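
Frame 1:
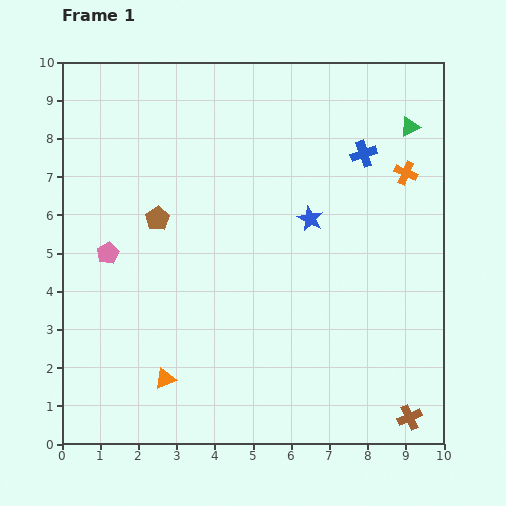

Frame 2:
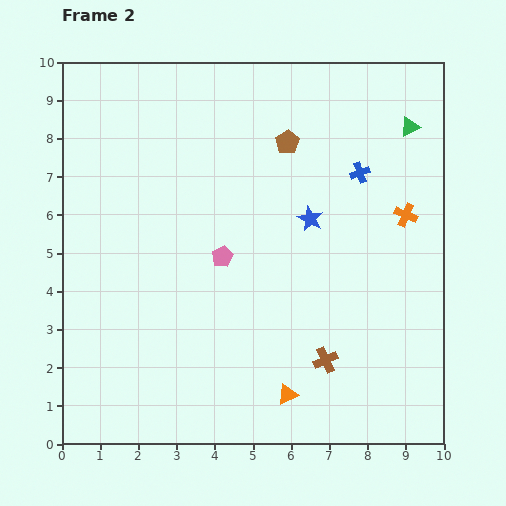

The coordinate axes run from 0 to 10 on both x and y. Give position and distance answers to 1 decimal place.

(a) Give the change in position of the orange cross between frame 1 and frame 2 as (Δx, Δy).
(0.0, -1.1)

The orange cross was at (9.0, 7.1) in frame 1 and (9.0, 6.0) in frame 2.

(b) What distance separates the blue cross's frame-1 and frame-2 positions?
0.5

The blue cross moved from (7.9, 7.6) to (7.8, 7.1), a distance of √(0.1² + 0.5²) ≈ 0.5.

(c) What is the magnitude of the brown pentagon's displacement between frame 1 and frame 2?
3.9

The brown pentagon moved from (2.5, 5.9) to (5.9, 7.9), a distance of √(3.4² + 2.0²) ≈ 3.9.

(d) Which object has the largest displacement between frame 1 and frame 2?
the brown pentagon

(moved 3.9; next 3.2)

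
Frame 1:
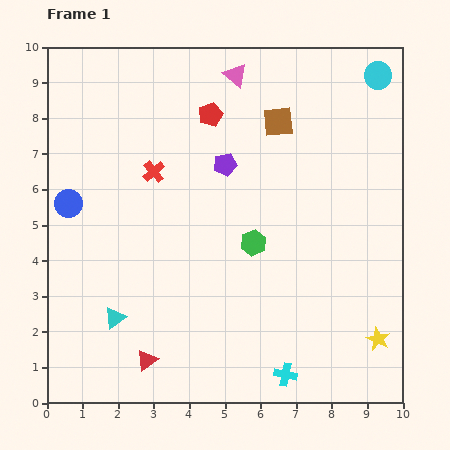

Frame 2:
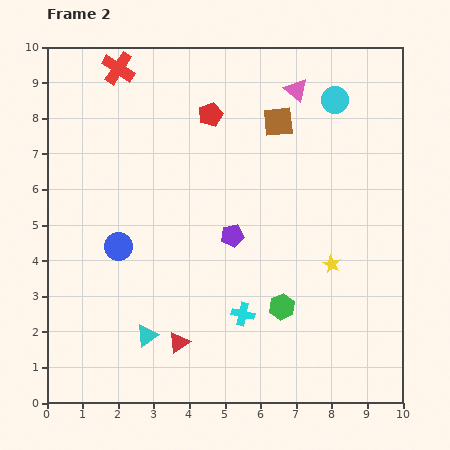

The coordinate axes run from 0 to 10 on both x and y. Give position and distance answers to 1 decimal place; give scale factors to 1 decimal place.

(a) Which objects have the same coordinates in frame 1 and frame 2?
the brown square, the red pentagon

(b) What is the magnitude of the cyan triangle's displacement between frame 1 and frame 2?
1.0

The cyan triangle moved from (1.9, 2.4) to (2.8, 1.9), a distance of √(0.9² + 0.5²) ≈ 1.0.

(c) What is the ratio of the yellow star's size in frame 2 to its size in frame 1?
0.8×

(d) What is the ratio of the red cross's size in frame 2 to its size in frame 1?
1.5×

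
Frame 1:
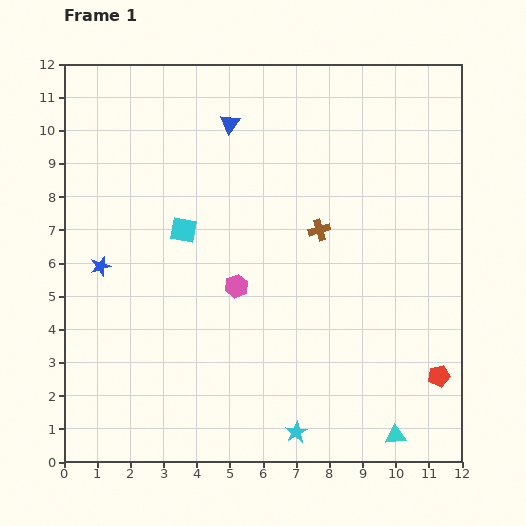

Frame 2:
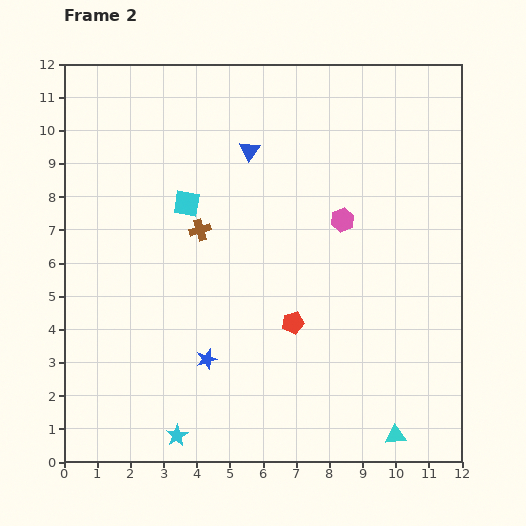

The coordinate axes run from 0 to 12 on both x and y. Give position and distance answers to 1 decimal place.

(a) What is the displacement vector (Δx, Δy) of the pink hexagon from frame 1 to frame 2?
(3.2, 2.0)

The pink hexagon was at (5.2, 5.3) in frame 1 and (8.4, 7.3) in frame 2.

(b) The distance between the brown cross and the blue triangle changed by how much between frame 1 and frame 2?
-1.4

Distance in frame 1: 4.2. Distance in frame 2: 2.8.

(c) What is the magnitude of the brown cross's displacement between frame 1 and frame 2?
3.6

The brown cross moved from (7.7, 7.0) to (4.1, 7.0), a distance of √(3.6² + 0.0²) ≈ 3.6.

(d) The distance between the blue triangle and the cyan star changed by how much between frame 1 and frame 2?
-0.6

Distance in frame 1: 9.5. Distance in frame 2: 8.9.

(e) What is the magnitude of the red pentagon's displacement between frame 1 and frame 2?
4.7

The red pentagon moved from (11.3, 2.6) to (6.9, 4.2), a distance of √(4.4² + 1.6²) ≈ 4.7.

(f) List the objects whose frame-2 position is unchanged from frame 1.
the cyan triangle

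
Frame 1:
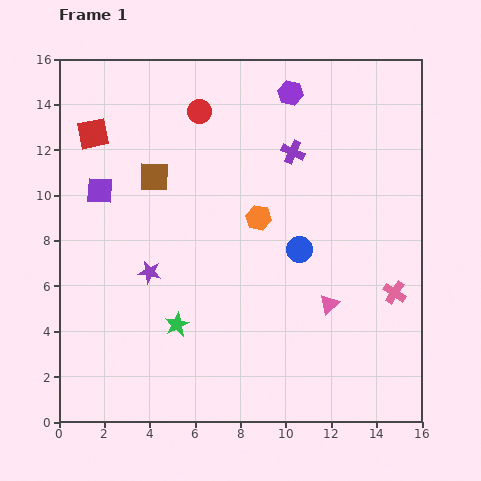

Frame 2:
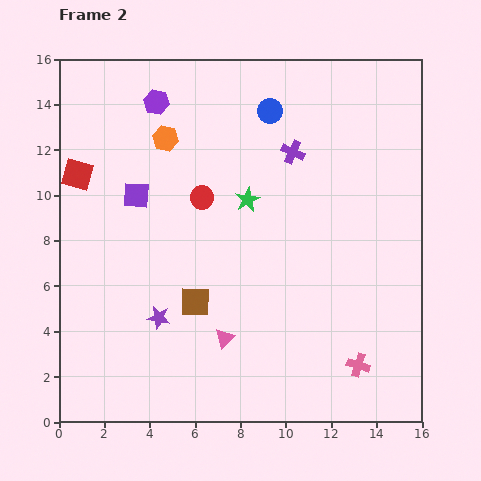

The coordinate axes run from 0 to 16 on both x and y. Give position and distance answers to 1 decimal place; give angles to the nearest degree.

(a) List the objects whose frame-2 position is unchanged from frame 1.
the purple cross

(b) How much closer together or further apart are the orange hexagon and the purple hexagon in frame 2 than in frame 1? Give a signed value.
-4.1

Distance in frame 1: 5.7. Distance in frame 2: 1.6.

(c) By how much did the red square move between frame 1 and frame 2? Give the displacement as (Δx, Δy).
(-0.7, -1.8)

The red square was at (1.5, 12.7) in frame 1 and (0.8, 10.9) in frame 2.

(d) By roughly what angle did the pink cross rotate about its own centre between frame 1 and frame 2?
17° counter-clockwise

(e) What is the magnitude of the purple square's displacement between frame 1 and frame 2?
1.6

The purple square moved from (1.8, 10.2) to (3.4, 10.0), a distance of √(1.6² + 0.2²) ≈ 1.6.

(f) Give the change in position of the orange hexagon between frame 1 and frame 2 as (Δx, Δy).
(-4.1, 3.5)

The orange hexagon was at (8.8, 9.0) in frame 1 and (4.7, 12.5) in frame 2.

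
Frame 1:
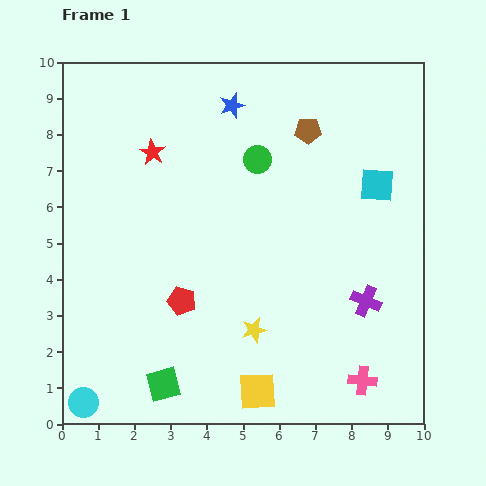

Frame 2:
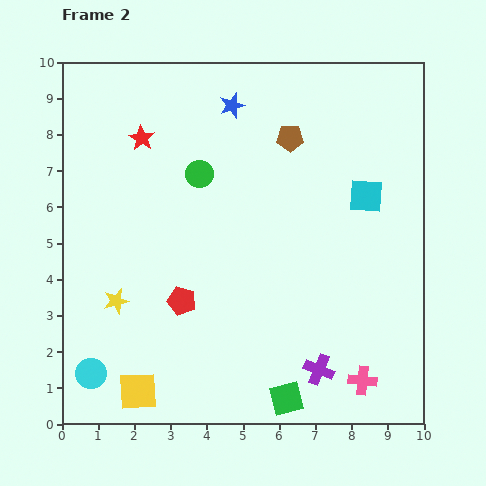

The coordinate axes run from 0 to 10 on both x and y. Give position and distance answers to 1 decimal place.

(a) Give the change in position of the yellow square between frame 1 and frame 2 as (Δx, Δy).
(-3.3, 0.0)

The yellow square was at (5.4, 0.9) in frame 1 and (2.1, 0.9) in frame 2.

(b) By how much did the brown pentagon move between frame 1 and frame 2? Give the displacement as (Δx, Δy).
(-0.5, -0.2)

The brown pentagon was at (6.8, 8.1) in frame 1 and (6.3, 7.9) in frame 2.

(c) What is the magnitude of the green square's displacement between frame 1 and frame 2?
3.4

The green square moved from (2.8, 1.1) to (6.2, 0.7), a distance of √(3.4² + 0.4²) ≈ 3.4.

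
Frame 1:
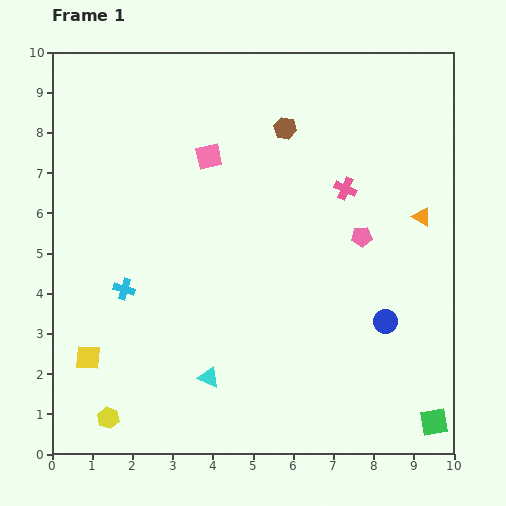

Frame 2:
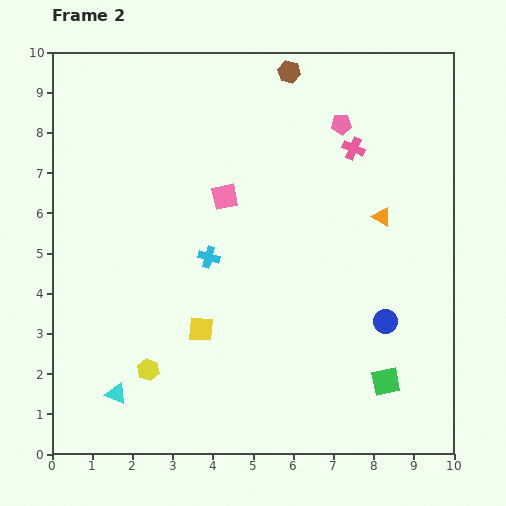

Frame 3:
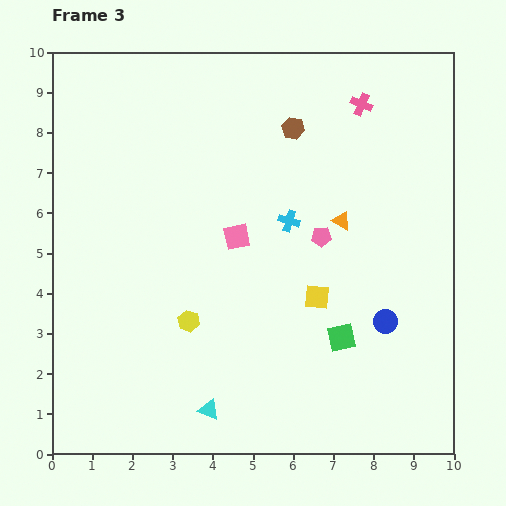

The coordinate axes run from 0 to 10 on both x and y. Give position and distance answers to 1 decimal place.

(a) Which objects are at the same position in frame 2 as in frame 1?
the blue circle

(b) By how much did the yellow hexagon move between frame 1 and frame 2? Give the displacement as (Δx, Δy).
(1.0, 1.2)

The yellow hexagon was at (1.4, 0.9) in frame 1 and (2.4, 2.1) in frame 2.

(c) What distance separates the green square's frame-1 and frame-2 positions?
1.6

The green square moved from (9.5, 0.8) to (8.3, 1.8), a distance of √(1.2² + 1.0²) ≈ 1.6.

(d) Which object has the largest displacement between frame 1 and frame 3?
the yellow square

(moved 5.9; next 4.4)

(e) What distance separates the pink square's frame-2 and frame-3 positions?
1.0

The pink square moved from (4.3, 6.4) to (4.6, 5.4), a distance of √(0.3² + 1.0²) ≈ 1.0.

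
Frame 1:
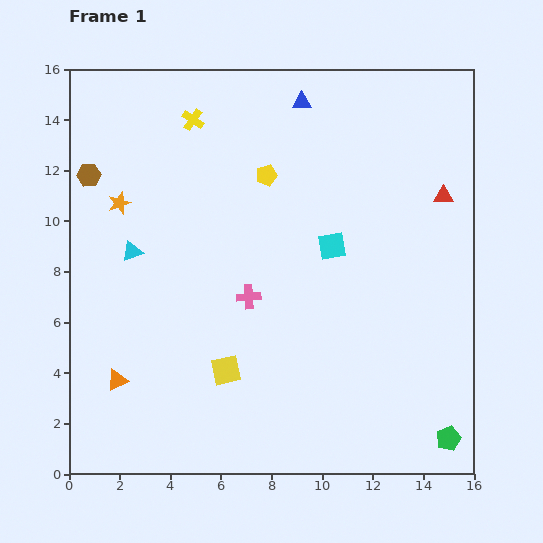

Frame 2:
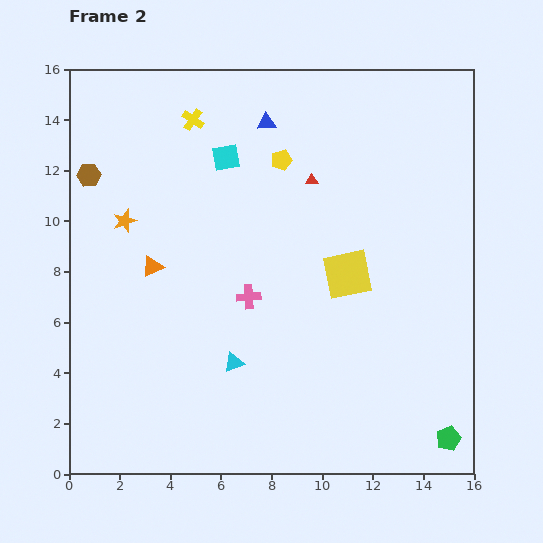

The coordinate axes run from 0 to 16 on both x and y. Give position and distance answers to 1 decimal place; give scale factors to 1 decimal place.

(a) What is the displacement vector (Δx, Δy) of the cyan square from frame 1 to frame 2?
(-4.2, 3.5)

The cyan square was at (10.4, 9.0) in frame 1 and (6.2, 12.5) in frame 2.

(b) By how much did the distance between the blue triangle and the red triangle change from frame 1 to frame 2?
-3.8

Distance in frame 1: 6.7. Distance in frame 2: 2.9.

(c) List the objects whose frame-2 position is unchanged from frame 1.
the green pentagon, the brown hexagon, the yellow cross, the pink cross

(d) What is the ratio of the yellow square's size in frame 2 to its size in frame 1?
1.6×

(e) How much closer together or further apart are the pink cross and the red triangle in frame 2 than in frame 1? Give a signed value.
-3.5

Distance in frame 1: 8.7. Distance in frame 2: 5.2.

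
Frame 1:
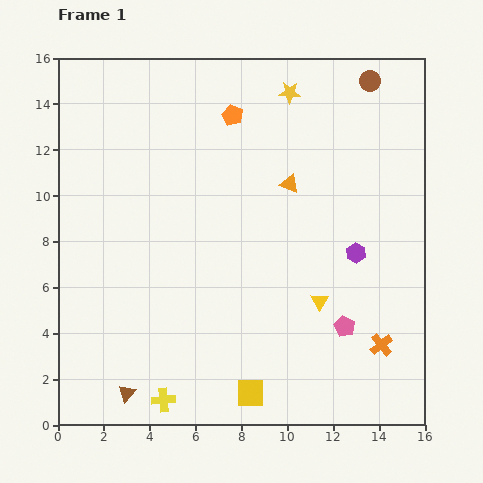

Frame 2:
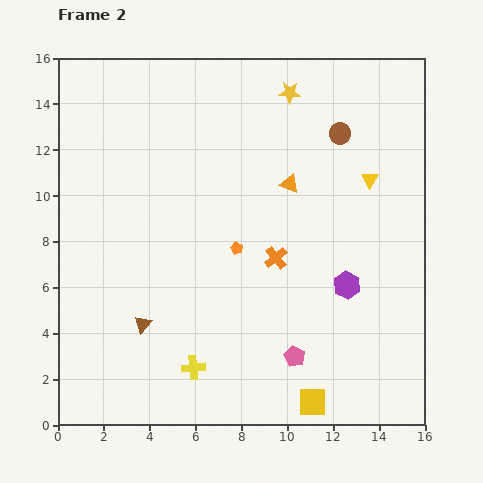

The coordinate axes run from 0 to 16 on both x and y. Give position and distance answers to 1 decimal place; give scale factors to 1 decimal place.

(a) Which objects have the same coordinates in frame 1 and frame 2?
the yellow star, the orange triangle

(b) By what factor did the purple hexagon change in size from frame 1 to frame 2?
1.4×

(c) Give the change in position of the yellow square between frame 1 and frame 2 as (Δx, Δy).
(2.7, -0.4)

The yellow square was at (8.4, 1.4) in frame 1 and (11.1, 1.0) in frame 2.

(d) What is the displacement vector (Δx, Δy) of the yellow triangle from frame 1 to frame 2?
(2.2, 5.3)

The yellow triangle was at (11.4, 5.4) in frame 1 and (13.6, 10.7) in frame 2.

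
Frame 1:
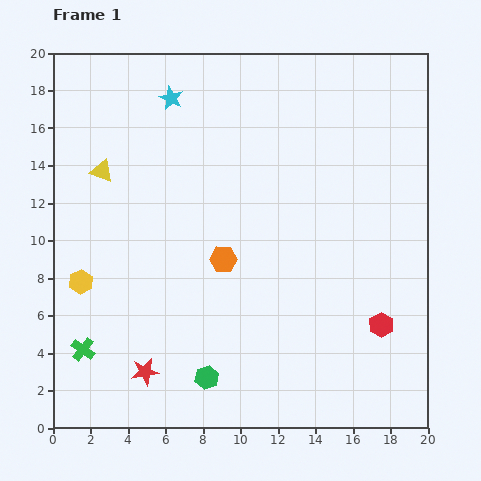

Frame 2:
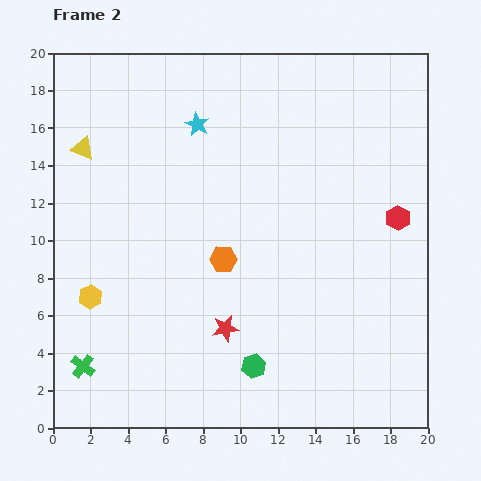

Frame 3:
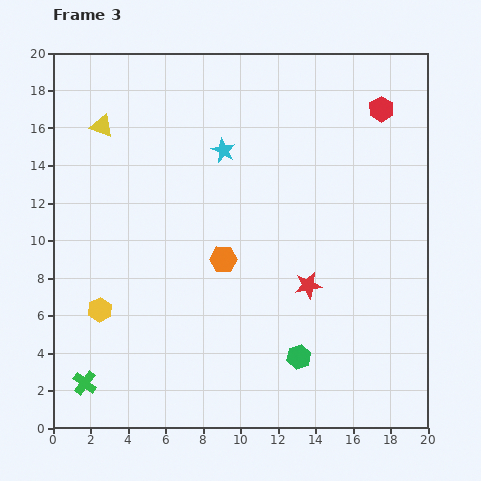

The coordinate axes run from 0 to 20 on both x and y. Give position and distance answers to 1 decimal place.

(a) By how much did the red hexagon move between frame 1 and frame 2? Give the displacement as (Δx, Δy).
(0.9, 5.7)

The red hexagon was at (17.5, 5.5) in frame 1 and (18.4, 11.2) in frame 2.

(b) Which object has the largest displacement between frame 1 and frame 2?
the red hexagon

(moved 5.8; next 4.9)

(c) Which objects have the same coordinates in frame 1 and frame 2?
the orange hexagon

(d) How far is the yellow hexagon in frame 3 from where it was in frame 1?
1.8

The yellow hexagon moved from (1.5, 7.8) to (2.5, 6.3), a distance of √(1.0² + 1.5²) ≈ 1.8.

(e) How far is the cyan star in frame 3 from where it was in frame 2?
2.0

The cyan star moved from (7.7, 16.2) to (9.1, 14.8), a distance of √(1.4² + 1.4²) ≈ 2.0.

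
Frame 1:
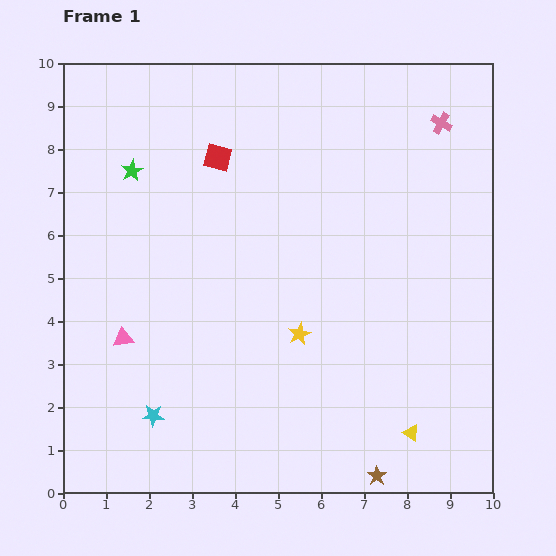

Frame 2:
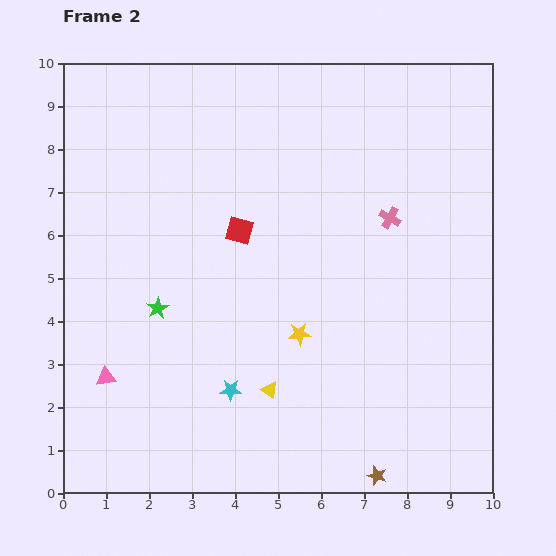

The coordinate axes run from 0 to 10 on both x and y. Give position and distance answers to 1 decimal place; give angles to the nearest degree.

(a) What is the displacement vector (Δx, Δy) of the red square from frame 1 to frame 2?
(0.5, -1.7)

The red square was at (3.6, 7.8) in frame 1 and (4.1, 6.1) in frame 2.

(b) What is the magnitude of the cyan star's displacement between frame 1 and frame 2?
1.9

The cyan star moved from (2.1, 1.8) to (3.9, 2.4), a distance of √(1.8² + 0.6²) ≈ 1.9.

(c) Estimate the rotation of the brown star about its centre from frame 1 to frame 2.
17° counter-clockwise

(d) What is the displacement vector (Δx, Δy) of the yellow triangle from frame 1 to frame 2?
(-3.3, 1.0)

The yellow triangle was at (8.1, 1.4) in frame 1 and (4.8, 2.4) in frame 2.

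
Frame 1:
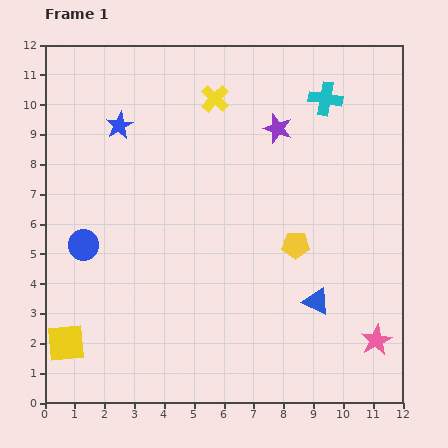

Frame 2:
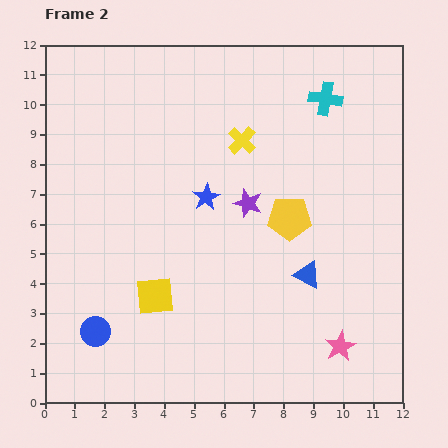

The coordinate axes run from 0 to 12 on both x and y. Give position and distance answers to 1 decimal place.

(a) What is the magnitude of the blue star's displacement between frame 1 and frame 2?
3.8

The blue star moved from (2.5, 9.3) to (5.4, 6.9), a distance of √(2.9² + 2.4²) ≈ 3.8.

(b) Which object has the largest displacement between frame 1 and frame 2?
the blue star

(moved 3.8; next 3.4)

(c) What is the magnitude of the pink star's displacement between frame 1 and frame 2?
1.2

The pink star moved from (11.1, 2.1) to (9.9, 1.9), a distance of √(1.2² + 0.2²) ≈ 1.2.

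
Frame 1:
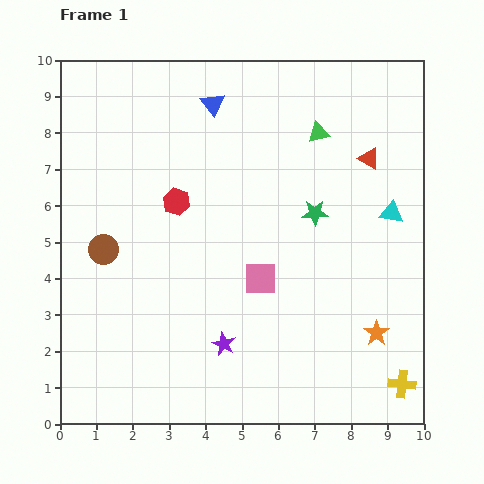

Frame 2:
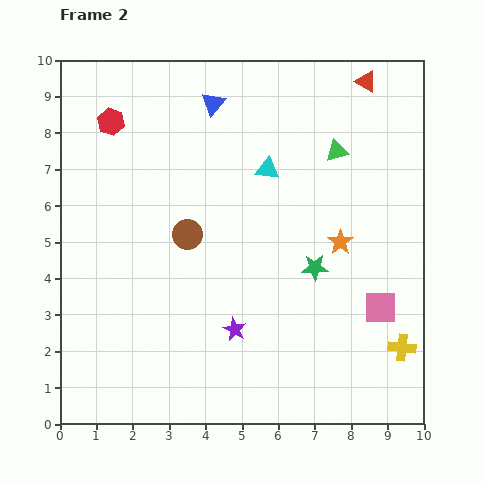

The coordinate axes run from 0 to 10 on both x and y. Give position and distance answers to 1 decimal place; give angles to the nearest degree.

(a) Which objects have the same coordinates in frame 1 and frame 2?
the blue triangle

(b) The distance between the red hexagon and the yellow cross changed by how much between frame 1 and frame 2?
+2.1

Distance in frame 1: 8.0. Distance in frame 2: 10.1.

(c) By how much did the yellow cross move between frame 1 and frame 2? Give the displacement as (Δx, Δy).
(0.0, 1.0)

The yellow cross was at (9.4, 1.1) in frame 1 and (9.4, 2.1) in frame 2.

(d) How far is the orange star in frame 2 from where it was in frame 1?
2.7

The orange star moved from (8.7, 2.5) to (7.7, 5.0), a distance of √(1.0² + 2.5²) ≈ 2.7.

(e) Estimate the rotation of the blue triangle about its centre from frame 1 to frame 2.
17° clockwise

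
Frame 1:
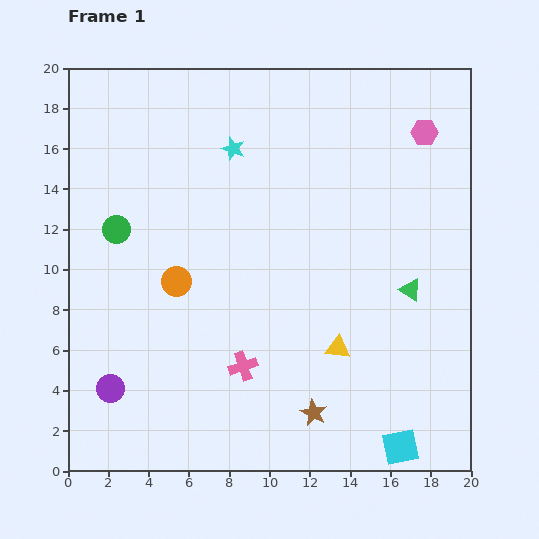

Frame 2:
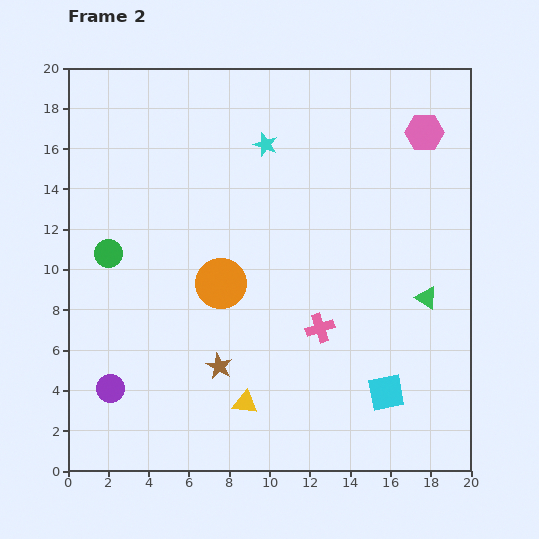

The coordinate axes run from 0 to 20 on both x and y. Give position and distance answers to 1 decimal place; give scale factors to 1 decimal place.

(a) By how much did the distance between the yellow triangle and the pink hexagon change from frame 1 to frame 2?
+4.6

Distance in frame 1: 11.5. Distance in frame 2: 16.1.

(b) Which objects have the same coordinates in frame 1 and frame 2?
the purple circle, the pink hexagon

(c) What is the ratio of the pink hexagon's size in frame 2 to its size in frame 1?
1.4×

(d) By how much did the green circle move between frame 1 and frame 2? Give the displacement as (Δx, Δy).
(-0.4, -1.2)

The green circle was at (2.4, 12.0) in frame 1 and (2.0, 10.8) in frame 2.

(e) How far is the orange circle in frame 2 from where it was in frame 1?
2.2

The orange circle moved from (5.4, 9.4) to (7.6, 9.3), a distance of √(2.2² + 0.1²) ≈ 2.2.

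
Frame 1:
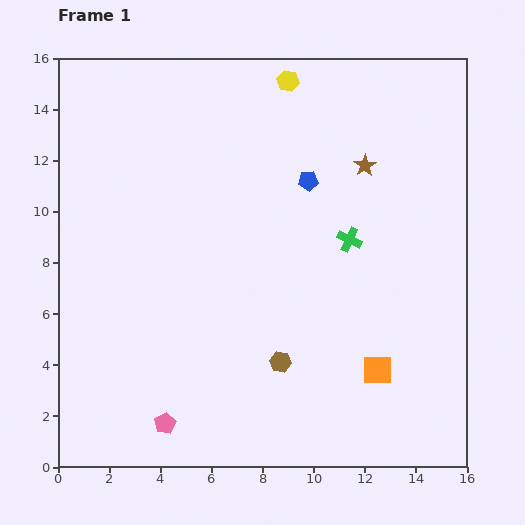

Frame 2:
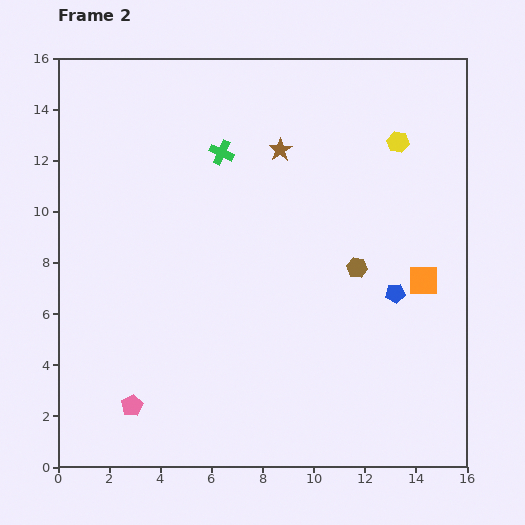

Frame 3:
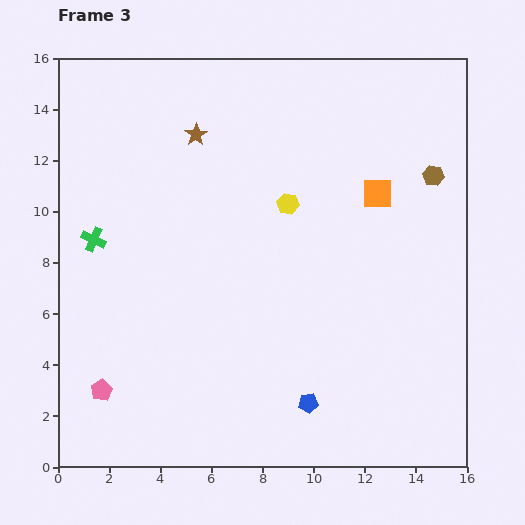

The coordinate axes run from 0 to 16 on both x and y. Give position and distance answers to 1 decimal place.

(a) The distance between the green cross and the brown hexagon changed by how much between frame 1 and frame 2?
+1.5

Distance in frame 1: 5.5. Distance in frame 2: 7.0.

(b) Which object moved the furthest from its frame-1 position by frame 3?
the green cross

(moved 10.0; next 9.4)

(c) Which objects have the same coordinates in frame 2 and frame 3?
none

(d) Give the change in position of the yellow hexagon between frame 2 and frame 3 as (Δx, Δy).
(-4.3, -2.4)

The yellow hexagon was at (13.3, 12.7) in frame 2 and (9.0, 10.3) in frame 3.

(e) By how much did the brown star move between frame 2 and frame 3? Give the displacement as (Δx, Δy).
(-3.3, 0.6)

The brown star was at (8.7, 12.4) in frame 2 and (5.4, 13.0) in frame 3.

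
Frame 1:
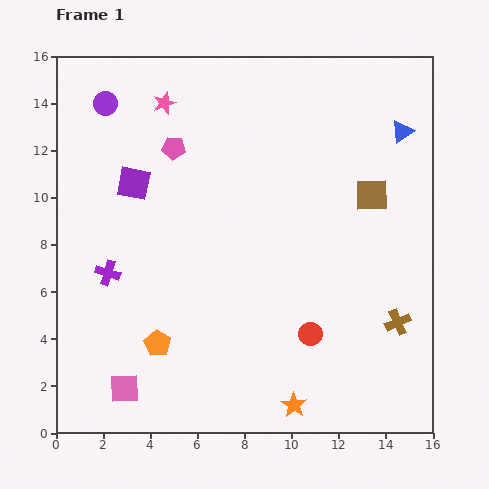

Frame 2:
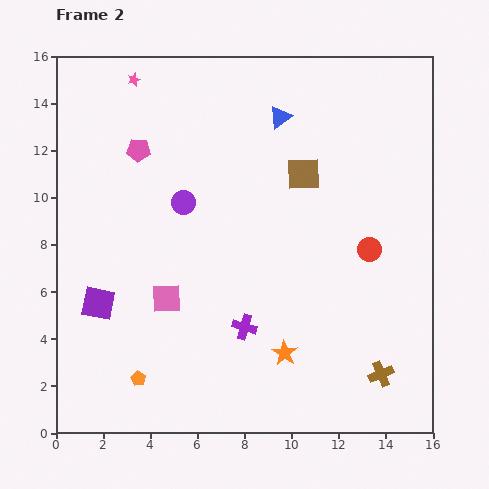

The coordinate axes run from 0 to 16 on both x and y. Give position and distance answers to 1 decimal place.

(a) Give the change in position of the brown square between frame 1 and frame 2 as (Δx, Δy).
(-2.9, 0.9)

The brown square was at (13.4, 10.1) in frame 1 and (10.5, 11.0) in frame 2.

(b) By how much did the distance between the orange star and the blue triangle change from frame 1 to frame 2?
-2.5

Distance in frame 1: 12.5. Distance in frame 2: 10.0.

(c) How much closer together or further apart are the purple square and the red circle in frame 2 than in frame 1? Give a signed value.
+1.8

Distance in frame 1: 9.9. Distance in frame 2: 11.7.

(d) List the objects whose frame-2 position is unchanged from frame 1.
none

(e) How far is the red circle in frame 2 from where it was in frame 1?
4.4

The red circle moved from (10.8, 4.2) to (13.3, 7.8), a distance of √(2.5² + 3.6²) ≈ 4.4.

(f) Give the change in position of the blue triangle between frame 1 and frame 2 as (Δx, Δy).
(-5.2, 0.6)

The blue triangle was at (14.7, 12.8) in frame 1 and (9.5, 13.4) in frame 2.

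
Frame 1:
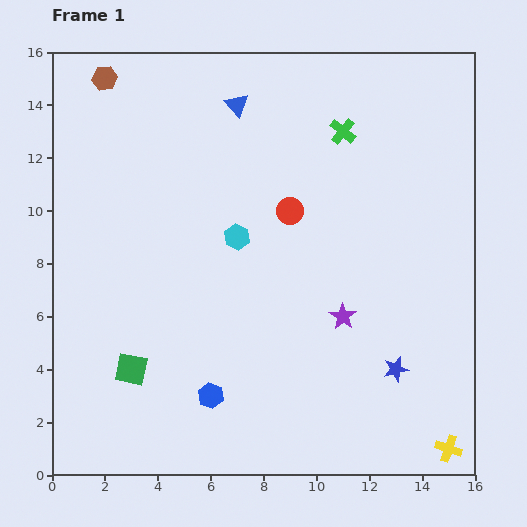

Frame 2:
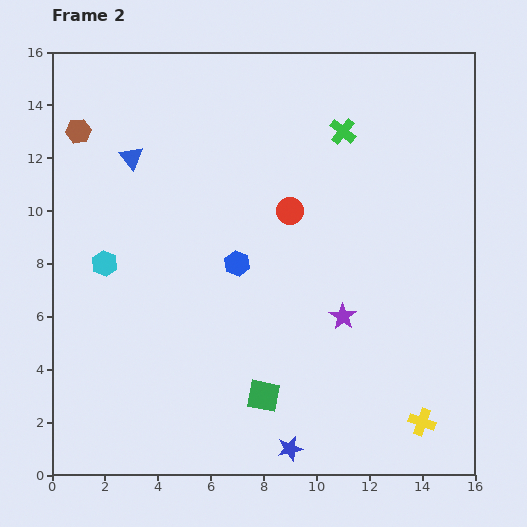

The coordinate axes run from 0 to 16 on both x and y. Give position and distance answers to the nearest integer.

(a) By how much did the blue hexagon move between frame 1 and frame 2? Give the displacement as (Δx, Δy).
(1, 5)

The blue hexagon was at (6, 3) in frame 1 and (7, 8) in frame 2.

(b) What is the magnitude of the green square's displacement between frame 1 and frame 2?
5

The green square moved from (3, 4) to (8, 3), a distance of √(5² + 1²) ≈ 5.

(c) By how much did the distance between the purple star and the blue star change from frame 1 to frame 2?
+2

Distance in frame 1: 3. Distance in frame 2: 5.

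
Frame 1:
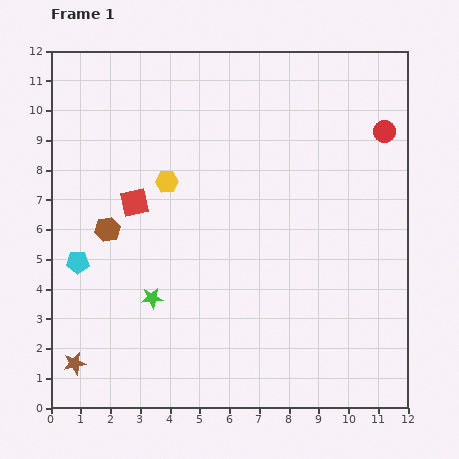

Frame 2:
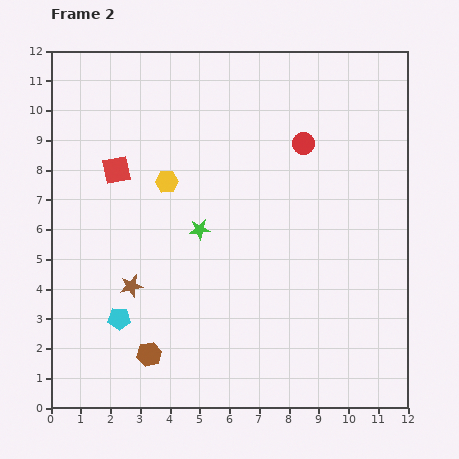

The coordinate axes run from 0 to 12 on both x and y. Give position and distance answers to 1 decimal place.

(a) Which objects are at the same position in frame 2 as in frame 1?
the yellow hexagon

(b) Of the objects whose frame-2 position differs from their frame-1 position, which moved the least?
the red square

(moved 1.3)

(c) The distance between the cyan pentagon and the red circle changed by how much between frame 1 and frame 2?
-2.6

Distance in frame 1: 11.2. Distance in frame 2: 8.6.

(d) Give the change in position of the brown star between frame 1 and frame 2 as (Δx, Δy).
(1.9, 2.6)

The brown star was at (0.8, 1.5) in frame 1 and (2.7, 4.1) in frame 2.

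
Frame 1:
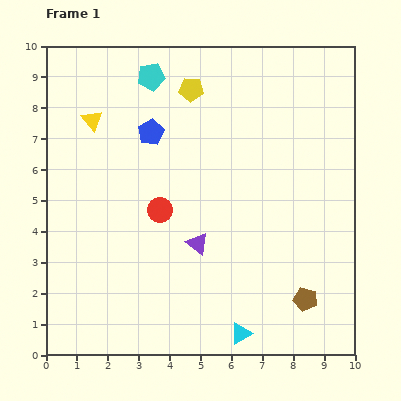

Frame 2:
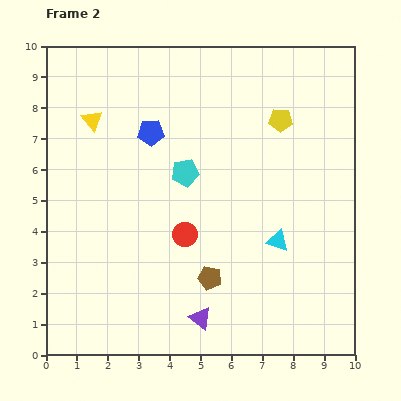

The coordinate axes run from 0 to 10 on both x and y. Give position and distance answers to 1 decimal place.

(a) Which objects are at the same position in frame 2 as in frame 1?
the blue pentagon, the yellow triangle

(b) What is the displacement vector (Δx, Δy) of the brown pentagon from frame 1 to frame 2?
(-3.1, 0.7)

The brown pentagon was at (8.4, 1.8) in frame 1 and (5.3, 2.5) in frame 2.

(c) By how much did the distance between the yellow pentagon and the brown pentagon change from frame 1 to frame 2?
-2.1

Distance in frame 1: 7.7. Distance in frame 2: 5.6.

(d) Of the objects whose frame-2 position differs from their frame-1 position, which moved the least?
the red circle

(moved 1.1)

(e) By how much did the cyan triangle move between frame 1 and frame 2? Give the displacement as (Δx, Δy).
(1.2, 3.0)

The cyan triangle was at (6.3, 0.7) in frame 1 and (7.5, 3.7) in frame 2.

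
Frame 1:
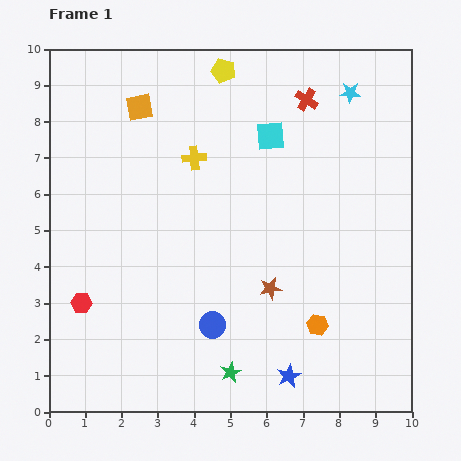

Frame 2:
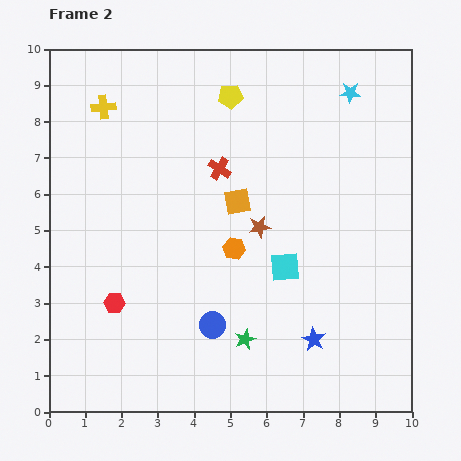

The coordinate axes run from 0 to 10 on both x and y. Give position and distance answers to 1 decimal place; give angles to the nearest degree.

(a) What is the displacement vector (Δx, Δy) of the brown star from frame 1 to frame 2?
(-0.3, 1.7)

The brown star was at (6.1, 3.4) in frame 1 and (5.8, 5.1) in frame 2.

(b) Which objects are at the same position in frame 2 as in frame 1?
the blue circle, the cyan star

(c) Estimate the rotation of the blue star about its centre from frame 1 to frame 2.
17° counter-clockwise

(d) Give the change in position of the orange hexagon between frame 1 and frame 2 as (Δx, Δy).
(-2.3, 2.1)

The orange hexagon was at (7.4, 2.4) in frame 1 and (5.1, 4.5) in frame 2.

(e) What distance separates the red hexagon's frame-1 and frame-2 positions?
0.9

The red hexagon moved from (0.9, 3.0) to (1.8, 3.0), a distance of √(0.9² + 0.0²) ≈ 0.9.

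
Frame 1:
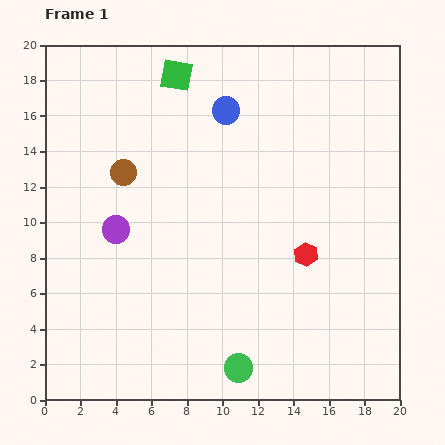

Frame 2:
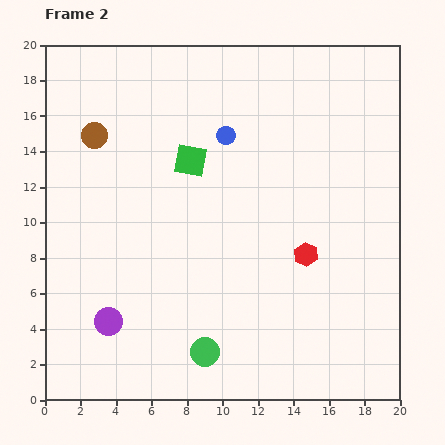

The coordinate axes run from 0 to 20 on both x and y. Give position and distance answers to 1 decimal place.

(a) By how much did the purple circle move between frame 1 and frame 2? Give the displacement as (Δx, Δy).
(-0.4, -5.2)

The purple circle was at (4.0, 9.6) in frame 1 and (3.6, 4.4) in frame 2.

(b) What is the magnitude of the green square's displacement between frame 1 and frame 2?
4.9

The green square moved from (7.4, 18.3) to (8.2, 13.5), a distance of √(0.8² + 4.8²) ≈ 4.9.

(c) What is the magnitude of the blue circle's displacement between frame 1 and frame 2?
1.4

The blue circle moved from (10.2, 16.3) to (10.2, 14.9), a distance of √(0.0² + 1.4²) ≈ 1.4.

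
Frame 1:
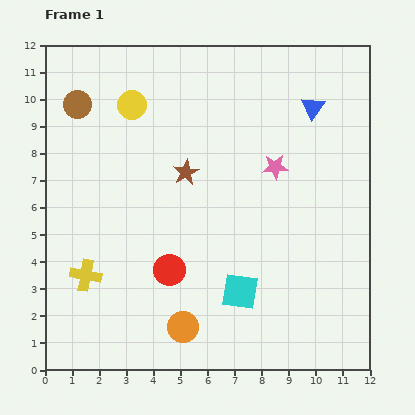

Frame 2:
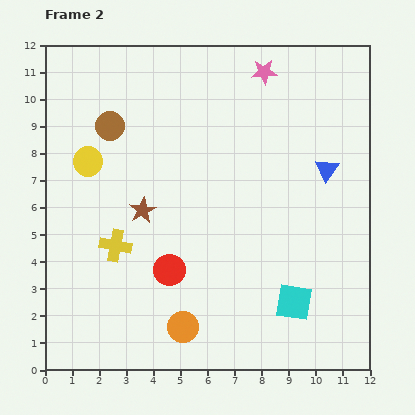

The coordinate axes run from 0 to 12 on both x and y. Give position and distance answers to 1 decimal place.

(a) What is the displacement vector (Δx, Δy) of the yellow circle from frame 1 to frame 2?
(-1.6, -2.1)

The yellow circle was at (3.2, 9.8) in frame 1 and (1.6, 7.7) in frame 2.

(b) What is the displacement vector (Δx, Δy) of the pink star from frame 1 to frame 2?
(-0.4, 3.5)

The pink star was at (8.5, 7.5) in frame 1 and (8.1, 11.0) in frame 2.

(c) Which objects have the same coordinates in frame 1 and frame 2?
the red circle, the orange circle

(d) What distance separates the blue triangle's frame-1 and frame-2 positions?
2.4

The blue triangle moved from (9.9, 9.7) to (10.4, 7.4), a distance of √(0.5² + 2.3²) ≈ 2.4.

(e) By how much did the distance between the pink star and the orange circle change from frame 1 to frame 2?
+3.1

Distance in frame 1: 6.8. Distance in frame 2: 9.9.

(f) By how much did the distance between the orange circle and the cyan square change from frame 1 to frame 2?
+1.7

Distance in frame 1: 2.5. Distance in frame 2: 4.2.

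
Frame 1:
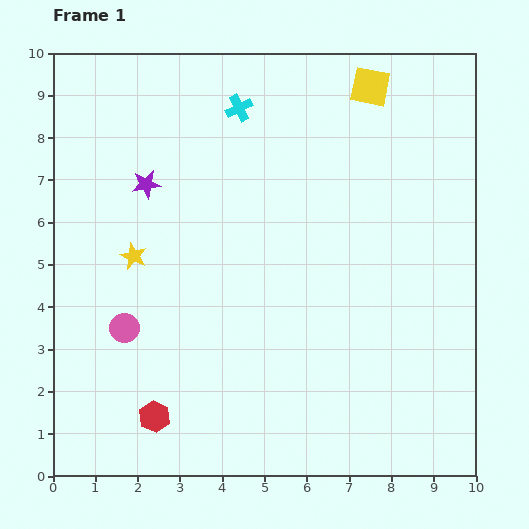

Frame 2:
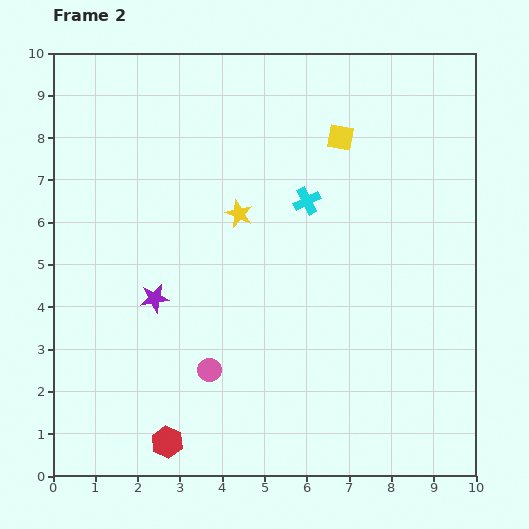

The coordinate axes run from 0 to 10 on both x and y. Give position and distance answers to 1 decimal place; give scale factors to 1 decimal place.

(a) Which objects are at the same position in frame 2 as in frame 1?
none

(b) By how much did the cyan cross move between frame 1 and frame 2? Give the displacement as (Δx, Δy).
(1.6, -2.2)

The cyan cross was at (4.4, 8.7) in frame 1 and (6.0, 6.5) in frame 2.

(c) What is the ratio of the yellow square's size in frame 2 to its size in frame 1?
0.7×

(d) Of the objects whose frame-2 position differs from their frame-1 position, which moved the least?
the red hexagon

(moved 0.7)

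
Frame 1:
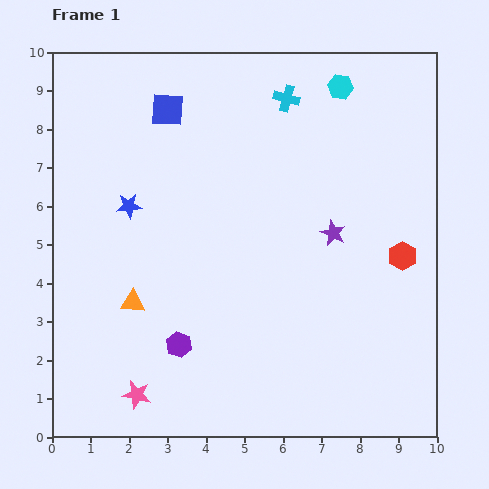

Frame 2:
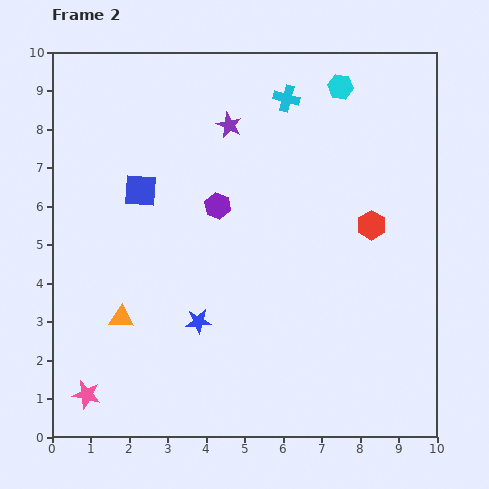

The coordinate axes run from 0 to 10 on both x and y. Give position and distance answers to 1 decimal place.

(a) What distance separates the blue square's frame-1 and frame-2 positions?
2.2

The blue square moved from (3.0, 8.5) to (2.3, 6.4), a distance of √(0.7² + 2.1²) ≈ 2.2.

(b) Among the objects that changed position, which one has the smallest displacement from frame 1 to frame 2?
the orange triangle

(moved 0.5)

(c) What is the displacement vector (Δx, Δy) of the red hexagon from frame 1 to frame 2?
(-0.8, 0.8)

The red hexagon was at (9.1, 4.7) in frame 1 and (8.3, 5.5) in frame 2.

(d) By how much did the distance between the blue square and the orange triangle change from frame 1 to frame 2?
-1.8

Distance in frame 1: 5.1. Distance in frame 2: 3.3.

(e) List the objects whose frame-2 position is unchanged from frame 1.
the cyan hexagon, the cyan cross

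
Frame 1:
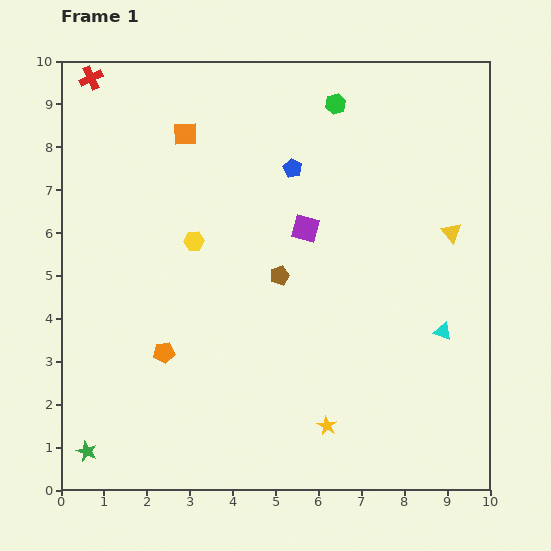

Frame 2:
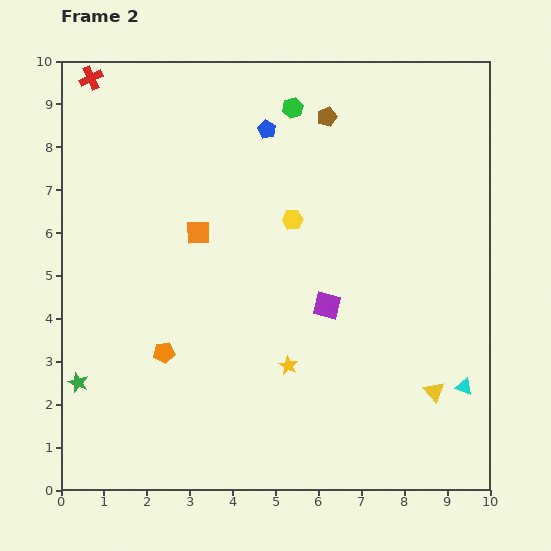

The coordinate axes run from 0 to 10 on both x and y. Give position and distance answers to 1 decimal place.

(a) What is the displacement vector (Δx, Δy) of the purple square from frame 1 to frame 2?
(0.5, -1.8)

The purple square was at (5.7, 6.1) in frame 1 and (6.2, 4.3) in frame 2.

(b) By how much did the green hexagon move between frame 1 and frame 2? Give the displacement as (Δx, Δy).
(-1.0, -0.1)

The green hexagon was at (6.4, 9.0) in frame 1 and (5.4, 8.9) in frame 2.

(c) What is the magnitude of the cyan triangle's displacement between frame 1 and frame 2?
1.4

The cyan triangle moved from (8.9, 3.7) to (9.4, 2.4), a distance of √(0.5² + 1.3²) ≈ 1.4.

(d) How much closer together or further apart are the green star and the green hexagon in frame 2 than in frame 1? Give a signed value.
-1.9

Distance in frame 1: 10.0. Distance in frame 2: 8.1.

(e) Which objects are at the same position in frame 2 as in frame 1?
the red cross, the orange pentagon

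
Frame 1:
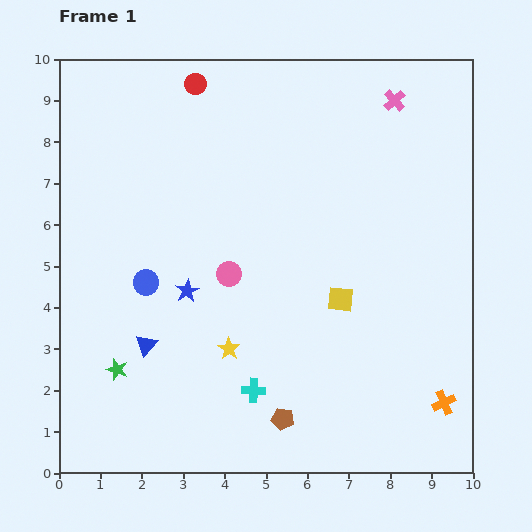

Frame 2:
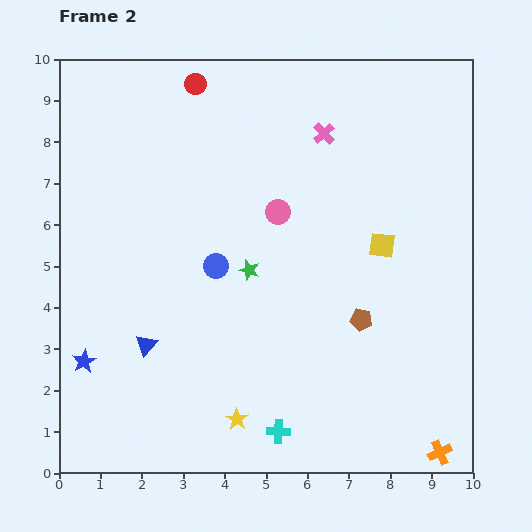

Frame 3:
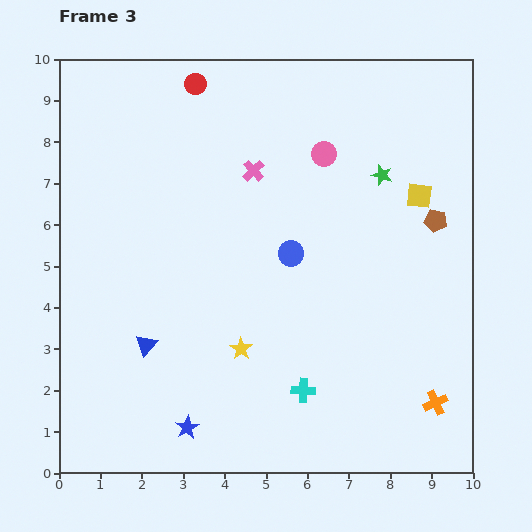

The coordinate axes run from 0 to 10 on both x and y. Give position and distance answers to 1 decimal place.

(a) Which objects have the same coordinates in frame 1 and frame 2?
the red circle, the blue triangle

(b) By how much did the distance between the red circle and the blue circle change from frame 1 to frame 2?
-0.5

Distance in frame 1: 4.9. Distance in frame 2: 4.4.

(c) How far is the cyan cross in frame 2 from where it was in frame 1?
1.2

The cyan cross moved from (4.7, 2.0) to (5.3, 1.0), a distance of √(0.6² + 1.0²) ≈ 1.2.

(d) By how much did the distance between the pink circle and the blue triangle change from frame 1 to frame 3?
+3.7

Distance in frame 1: 2.6. Distance in frame 3: 6.3.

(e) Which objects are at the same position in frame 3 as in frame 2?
the red circle, the blue triangle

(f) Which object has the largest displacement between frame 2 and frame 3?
the green star

(moved 3.9; next 3.0)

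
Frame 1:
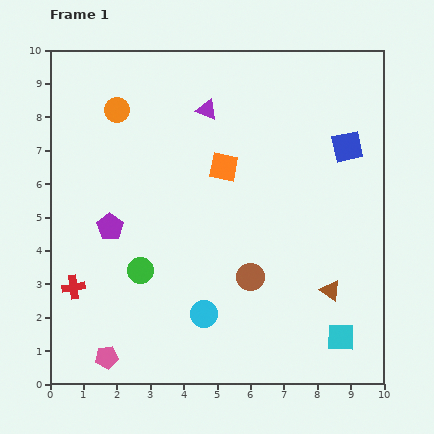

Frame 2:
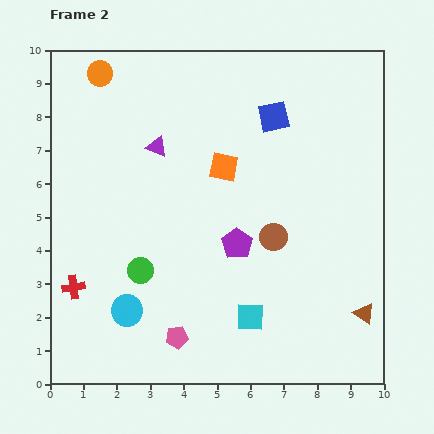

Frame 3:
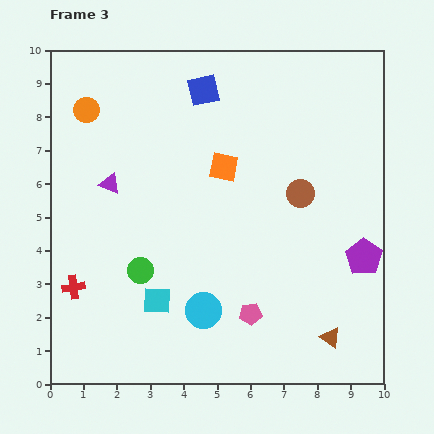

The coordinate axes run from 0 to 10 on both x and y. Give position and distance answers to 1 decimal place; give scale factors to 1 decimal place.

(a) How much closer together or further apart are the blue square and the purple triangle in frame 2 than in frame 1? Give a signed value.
-0.7

Distance in frame 1: 4.3. Distance in frame 2: 3.6.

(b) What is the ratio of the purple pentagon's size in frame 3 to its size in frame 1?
1.4×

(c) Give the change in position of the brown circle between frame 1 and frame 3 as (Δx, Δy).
(1.5, 2.5)

The brown circle was at (6.0, 3.2) in frame 1 and (7.5, 5.7) in frame 3.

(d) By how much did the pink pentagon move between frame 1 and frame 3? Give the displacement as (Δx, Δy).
(4.3, 1.3)

The pink pentagon was at (1.7, 0.8) in frame 1 and (6.0, 2.1) in frame 3.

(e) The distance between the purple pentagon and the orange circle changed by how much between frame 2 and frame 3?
+2.9

Distance in frame 2: 6.5. Distance in frame 3: 9.4.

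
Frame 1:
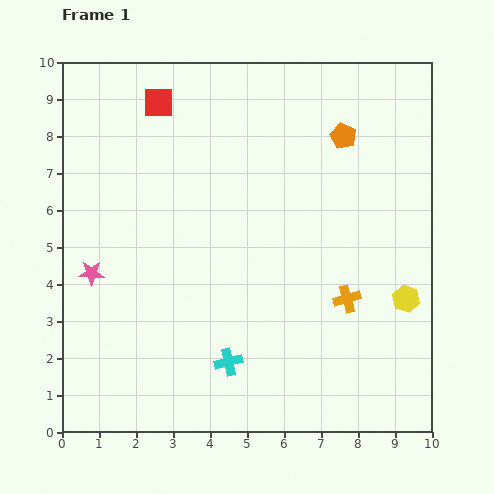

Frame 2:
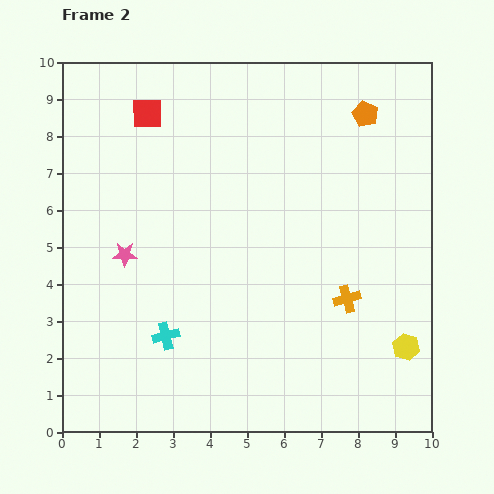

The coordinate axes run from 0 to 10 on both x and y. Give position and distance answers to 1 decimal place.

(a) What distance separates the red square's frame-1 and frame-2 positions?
0.4

The red square moved from (2.6, 8.9) to (2.3, 8.6), a distance of √(0.3² + 0.3²) ≈ 0.4.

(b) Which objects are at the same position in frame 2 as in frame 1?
the orange cross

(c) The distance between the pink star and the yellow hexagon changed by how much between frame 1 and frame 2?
-0.5

Distance in frame 1: 8.5. Distance in frame 2: 8.0.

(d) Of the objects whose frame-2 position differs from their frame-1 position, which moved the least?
the red square

(moved 0.4)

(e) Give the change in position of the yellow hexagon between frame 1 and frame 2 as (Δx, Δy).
(0.0, -1.3)

The yellow hexagon was at (9.3, 3.6) in frame 1 and (9.3, 2.3) in frame 2.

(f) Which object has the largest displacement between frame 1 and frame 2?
the cyan cross

(moved 1.8; next 1.3)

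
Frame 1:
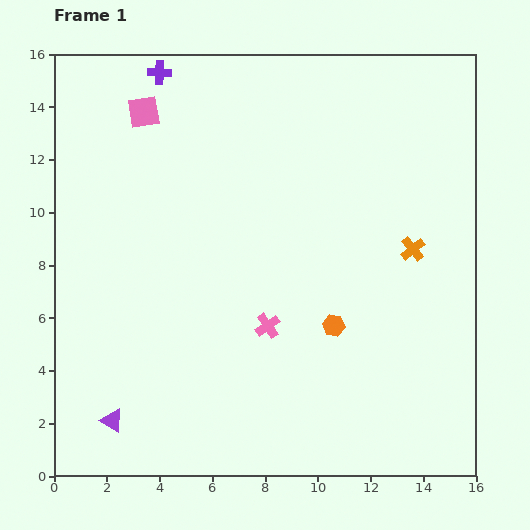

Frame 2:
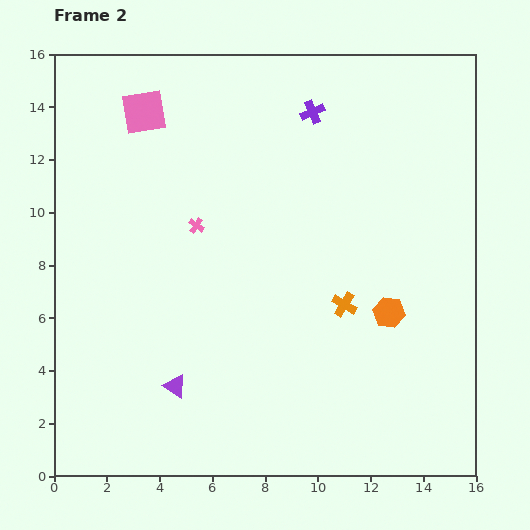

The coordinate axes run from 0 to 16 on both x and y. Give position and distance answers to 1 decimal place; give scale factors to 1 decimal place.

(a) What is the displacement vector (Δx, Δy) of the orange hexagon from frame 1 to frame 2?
(2.1, 0.5)

The orange hexagon was at (10.6, 5.7) in frame 1 and (12.7, 6.2) in frame 2.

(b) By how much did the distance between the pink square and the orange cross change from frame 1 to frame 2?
-0.9

Distance in frame 1: 11.4. Distance in frame 2: 10.5.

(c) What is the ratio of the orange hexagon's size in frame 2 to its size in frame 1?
1.4×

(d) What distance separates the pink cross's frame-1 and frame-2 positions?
4.7

The pink cross moved from (8.1, 5.7) to (5.4, 9.5), a distance of √(2.7² + 3.8²) ≈ 4.7.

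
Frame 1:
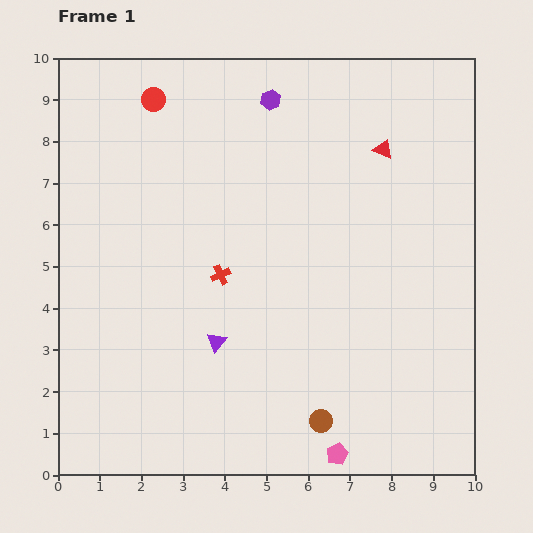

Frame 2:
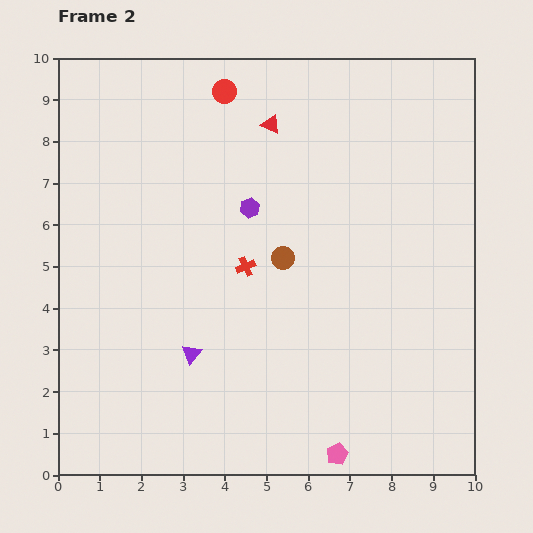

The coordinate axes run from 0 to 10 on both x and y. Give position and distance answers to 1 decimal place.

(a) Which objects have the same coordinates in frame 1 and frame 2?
the pink pentagon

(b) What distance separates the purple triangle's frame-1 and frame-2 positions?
0.7

The purple triangle moved from (3.8, 3.2) to (3.2, 2.9), a distance of √(0.6² + 0.3²) ≈ 0.7.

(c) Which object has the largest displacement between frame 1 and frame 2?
the brown circle

(moved 4.0; next 2.8)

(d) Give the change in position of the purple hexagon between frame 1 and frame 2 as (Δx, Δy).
(-0.5, -2.6)

The purple hexagon was at (5.1, 9.0) in frame 1 and (4.6, 6.4) in frame 2.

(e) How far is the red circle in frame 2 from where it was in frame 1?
1.7

The red circle moved from (2.3, 9.0) to (4.0, 9.2), a distance of √(1.7² + 0.2²) ≈ 1.7.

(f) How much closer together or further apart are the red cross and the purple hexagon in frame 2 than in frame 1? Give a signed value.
-3.0

Distance in frame 1: 4.4. Distance in frame 2: 1.4.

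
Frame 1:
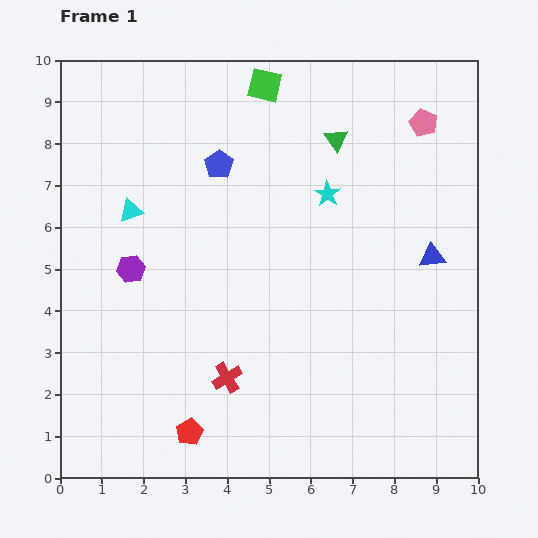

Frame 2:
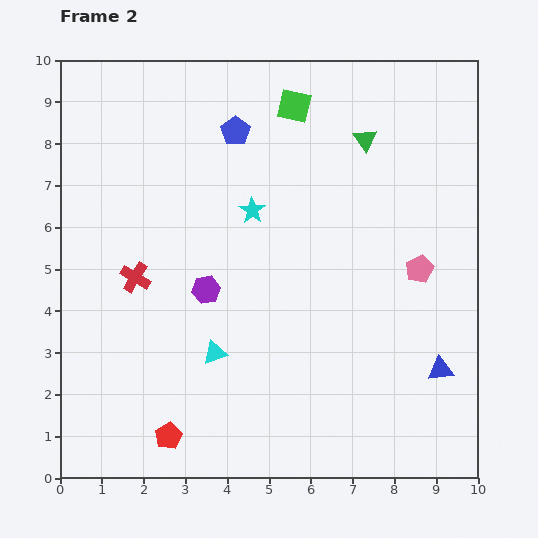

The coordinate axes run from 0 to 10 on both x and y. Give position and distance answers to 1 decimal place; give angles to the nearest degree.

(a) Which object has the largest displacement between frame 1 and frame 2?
the cyan triangle

(moved 3.9; next 3.5)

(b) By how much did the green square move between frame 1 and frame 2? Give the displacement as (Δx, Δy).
(0.7, -0.5)

The green square was at (4.9, 9.4) in frame 1 and (5.6, 8.9) in frame 2.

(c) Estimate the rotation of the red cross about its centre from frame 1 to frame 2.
30° counter-clockwise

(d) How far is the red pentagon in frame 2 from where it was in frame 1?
0.5

The red pentagon moved from (3.1, 1.1) to (2.6, 1.0), a distance of √(0.5² + 0.1²) ≈ 0.5.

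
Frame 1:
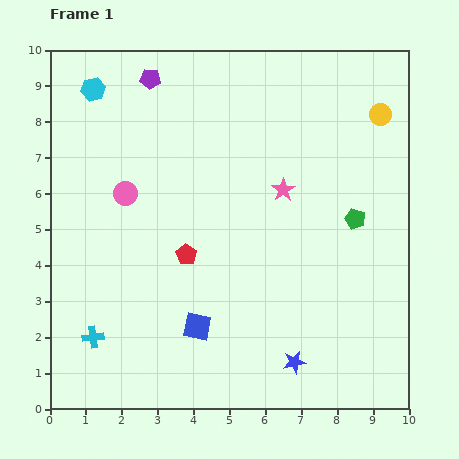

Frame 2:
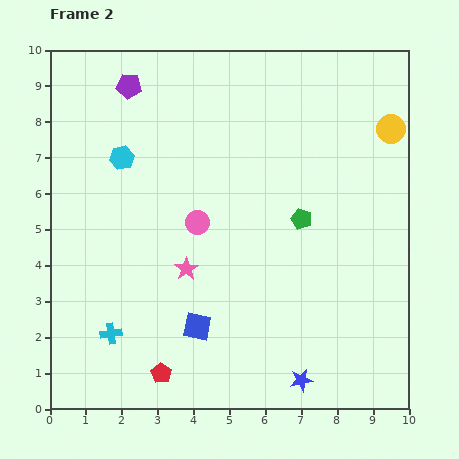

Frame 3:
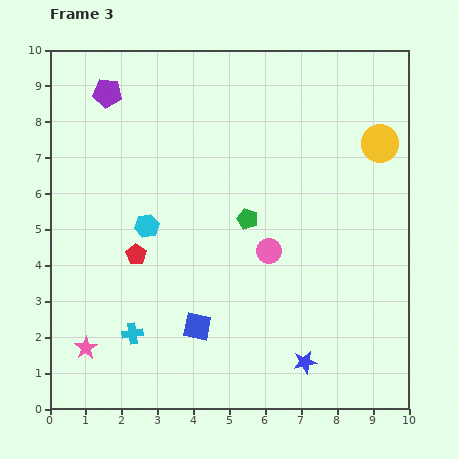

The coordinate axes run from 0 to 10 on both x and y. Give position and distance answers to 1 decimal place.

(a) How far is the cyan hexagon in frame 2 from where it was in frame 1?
2.1

The cyan hexagon moved from (1.2, 8.9) to (2.0, 7.0), a distance of √(0.8² + 1.9²) ≈ 2.1.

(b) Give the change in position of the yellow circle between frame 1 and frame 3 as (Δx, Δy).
(0.0, -0.8)

The yellow circle was at (9.2, 8.2) in frame 1 and (9.2, 7.4) in frame 3.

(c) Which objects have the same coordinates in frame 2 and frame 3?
the blue square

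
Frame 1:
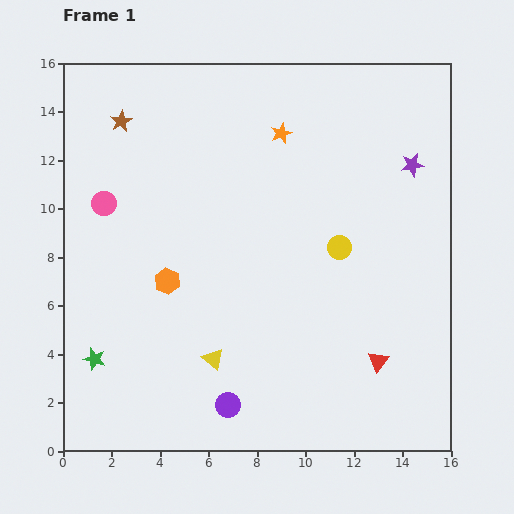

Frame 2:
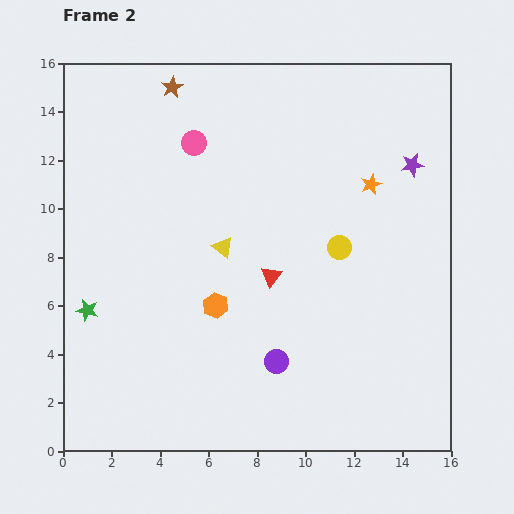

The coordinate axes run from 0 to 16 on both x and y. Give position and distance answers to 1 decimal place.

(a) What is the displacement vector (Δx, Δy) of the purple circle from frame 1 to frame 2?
(2.0, 1.8)

The purple circle was at (6.8, 1.9) in frame 1 and (8.8, 3.7) in frame 2.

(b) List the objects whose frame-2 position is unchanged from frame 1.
the purple star, the yellow circle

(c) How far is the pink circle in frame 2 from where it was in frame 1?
4.5

The pink circle moved from (1.7, 10.2) to (5.4, 12.7), a distance of √(3.7² + 2.5²) ≈ 4.5.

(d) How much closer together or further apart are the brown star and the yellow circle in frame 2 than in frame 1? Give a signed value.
-0.9

Distance in frame 1: 10.4. Distance in frame 2: 9.5.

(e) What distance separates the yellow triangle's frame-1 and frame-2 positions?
4.6

The yellow triangle moved from (6.2, 3.8) to (6.6, 8.4), a distance of √(0.4² + 4.6²) ≈ 4.6.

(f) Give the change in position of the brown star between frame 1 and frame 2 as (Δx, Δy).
(2.1, 1.4)

The brown star was at (2.4, 13.6) in frame 1 and (4.5, 15.0) in frame 2.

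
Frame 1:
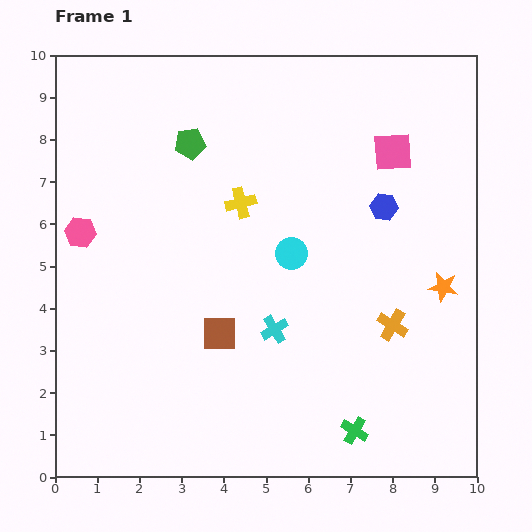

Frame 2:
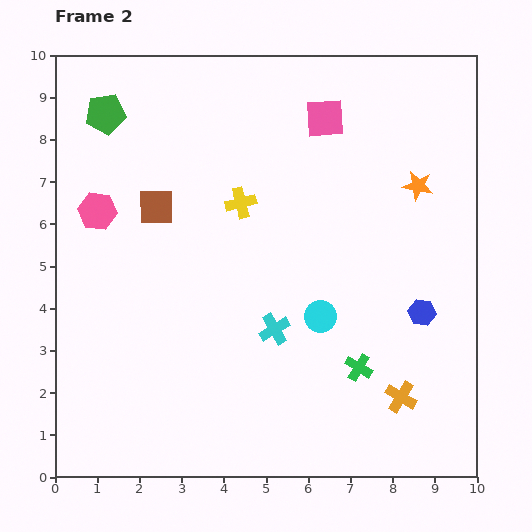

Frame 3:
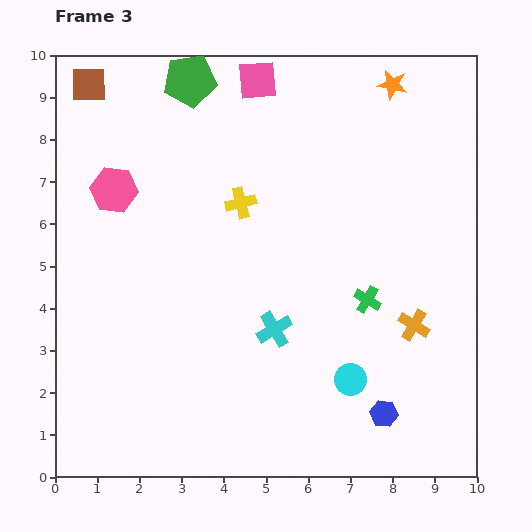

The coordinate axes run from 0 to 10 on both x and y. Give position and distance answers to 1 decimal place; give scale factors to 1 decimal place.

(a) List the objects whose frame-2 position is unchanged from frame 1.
the yellow cross, the cyan cross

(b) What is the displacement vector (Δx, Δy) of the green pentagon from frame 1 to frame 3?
(0.0, 1.5)

The green pentagon was at (3.2, 7.9) in frame 1 and (3.2, 9.4) in frame 3.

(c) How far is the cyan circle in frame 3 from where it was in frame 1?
3.3

The cyan circle moved from (5.6, 5.3) to (7.0, 2.3), a distance of √(1.4² + 3.0²) ≈ 3.3.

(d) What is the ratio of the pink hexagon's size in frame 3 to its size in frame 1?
1.5×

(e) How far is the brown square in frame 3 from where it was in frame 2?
3.3

The brown square moved from (2.4, 6.4) to (0.8, 9.3), a distance of √(1.6² + 2.9²) ≈ 3.3.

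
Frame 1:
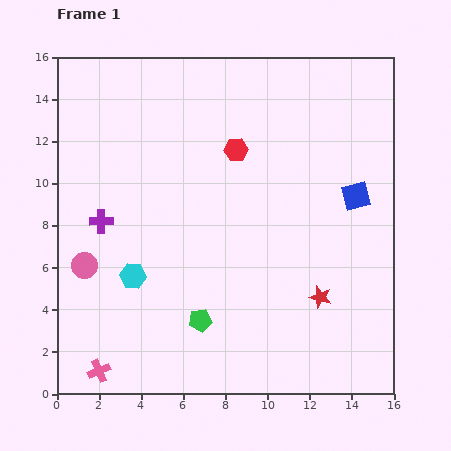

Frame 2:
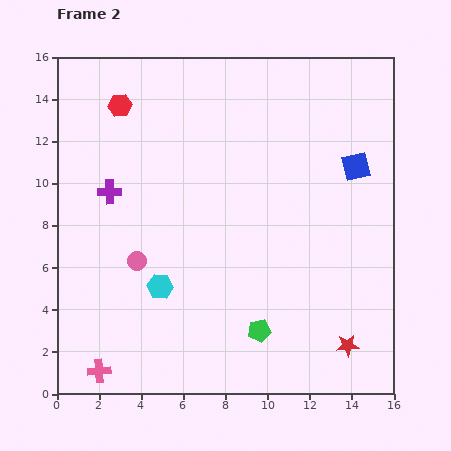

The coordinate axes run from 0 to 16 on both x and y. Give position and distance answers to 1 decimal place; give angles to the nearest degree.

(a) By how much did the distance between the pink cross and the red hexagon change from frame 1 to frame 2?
+0.3

Distance in frame 1: 12.3. Distance in frame 2: 12.6.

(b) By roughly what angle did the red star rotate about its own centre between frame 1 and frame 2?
21° counter-clockwise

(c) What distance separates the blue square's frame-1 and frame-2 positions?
1.4

The blue square moved from (14.2, 9.4) to (14.2, 10.8), a distance of √(0.0² + 1.4²) ≈ 1.4.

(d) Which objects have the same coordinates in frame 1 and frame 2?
the pink cross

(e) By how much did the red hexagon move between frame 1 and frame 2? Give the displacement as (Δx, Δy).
(-5.5, 2.1)

The red hexagon was at (8.5, 11.6) in frame 1 and (3.0, 13.7) in frame 2.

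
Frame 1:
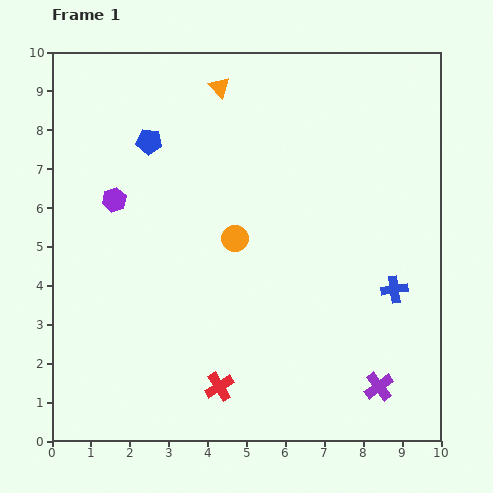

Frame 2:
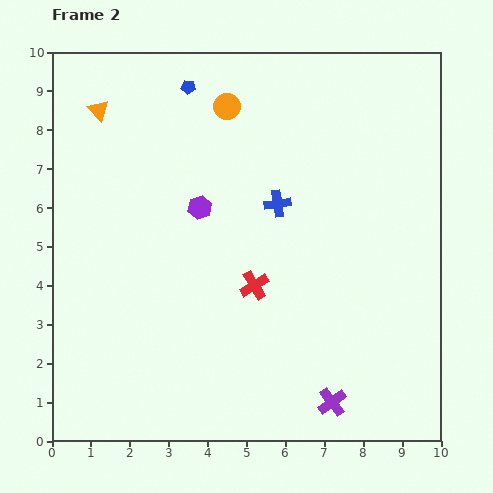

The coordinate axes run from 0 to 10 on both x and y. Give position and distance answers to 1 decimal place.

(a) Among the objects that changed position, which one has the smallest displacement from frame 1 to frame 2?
the purple cross

(moved 1.3)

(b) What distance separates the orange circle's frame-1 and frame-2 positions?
3.4

The orange circle moved from (4.7, 5.2) to (4.5, 8.6), a distance of √(0.2² + 3.4²) ≈ 3.4.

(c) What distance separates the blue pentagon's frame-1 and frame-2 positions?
1.7

The blue pentagon moved from (2.5, 7.7) to (3.5, 9.1), a distance of √(1.0² + 1.4²) ≈ 1.7.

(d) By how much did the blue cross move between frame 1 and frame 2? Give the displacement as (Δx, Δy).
(-3.0, 2.2)

The blue cross was at (8.8, 3.9) in frame 1 and (5.8, 6.1) in frame 2.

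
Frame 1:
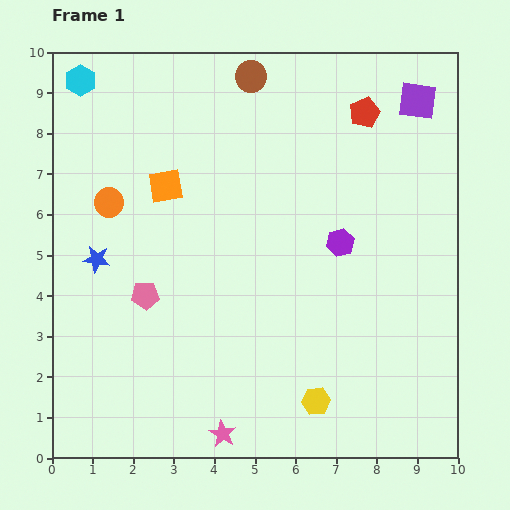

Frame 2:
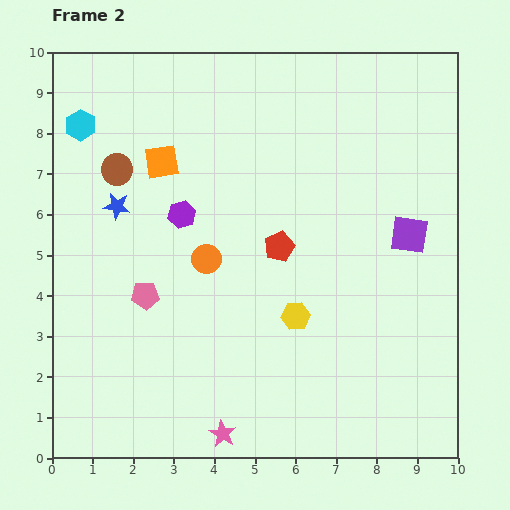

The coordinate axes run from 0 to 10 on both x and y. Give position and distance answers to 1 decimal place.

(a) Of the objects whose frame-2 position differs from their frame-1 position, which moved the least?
the orange square

(moved 0.6)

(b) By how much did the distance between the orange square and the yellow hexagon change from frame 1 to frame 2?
-1.5

Distance in frame 1: 6.5. Distance in frame 2: 5.0.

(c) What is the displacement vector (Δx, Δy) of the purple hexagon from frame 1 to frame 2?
(-3.9, 0.7)

The purple hexagon was at (7.1, 5.3) in frame 1 and (3.2, 6.0) in frame 2.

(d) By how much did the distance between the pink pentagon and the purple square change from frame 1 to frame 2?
-1.5

Distance in frame 1: 8.2. Distance in frame 2: 6.7.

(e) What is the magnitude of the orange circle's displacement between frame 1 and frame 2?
2.8

The orange circle moved from (1.4, 6.3) to (3.8, 4.9), a distance of √(2.4² + 1.4²) ≈ 2.8.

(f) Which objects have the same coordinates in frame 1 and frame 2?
the pink star, the pink pentagon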